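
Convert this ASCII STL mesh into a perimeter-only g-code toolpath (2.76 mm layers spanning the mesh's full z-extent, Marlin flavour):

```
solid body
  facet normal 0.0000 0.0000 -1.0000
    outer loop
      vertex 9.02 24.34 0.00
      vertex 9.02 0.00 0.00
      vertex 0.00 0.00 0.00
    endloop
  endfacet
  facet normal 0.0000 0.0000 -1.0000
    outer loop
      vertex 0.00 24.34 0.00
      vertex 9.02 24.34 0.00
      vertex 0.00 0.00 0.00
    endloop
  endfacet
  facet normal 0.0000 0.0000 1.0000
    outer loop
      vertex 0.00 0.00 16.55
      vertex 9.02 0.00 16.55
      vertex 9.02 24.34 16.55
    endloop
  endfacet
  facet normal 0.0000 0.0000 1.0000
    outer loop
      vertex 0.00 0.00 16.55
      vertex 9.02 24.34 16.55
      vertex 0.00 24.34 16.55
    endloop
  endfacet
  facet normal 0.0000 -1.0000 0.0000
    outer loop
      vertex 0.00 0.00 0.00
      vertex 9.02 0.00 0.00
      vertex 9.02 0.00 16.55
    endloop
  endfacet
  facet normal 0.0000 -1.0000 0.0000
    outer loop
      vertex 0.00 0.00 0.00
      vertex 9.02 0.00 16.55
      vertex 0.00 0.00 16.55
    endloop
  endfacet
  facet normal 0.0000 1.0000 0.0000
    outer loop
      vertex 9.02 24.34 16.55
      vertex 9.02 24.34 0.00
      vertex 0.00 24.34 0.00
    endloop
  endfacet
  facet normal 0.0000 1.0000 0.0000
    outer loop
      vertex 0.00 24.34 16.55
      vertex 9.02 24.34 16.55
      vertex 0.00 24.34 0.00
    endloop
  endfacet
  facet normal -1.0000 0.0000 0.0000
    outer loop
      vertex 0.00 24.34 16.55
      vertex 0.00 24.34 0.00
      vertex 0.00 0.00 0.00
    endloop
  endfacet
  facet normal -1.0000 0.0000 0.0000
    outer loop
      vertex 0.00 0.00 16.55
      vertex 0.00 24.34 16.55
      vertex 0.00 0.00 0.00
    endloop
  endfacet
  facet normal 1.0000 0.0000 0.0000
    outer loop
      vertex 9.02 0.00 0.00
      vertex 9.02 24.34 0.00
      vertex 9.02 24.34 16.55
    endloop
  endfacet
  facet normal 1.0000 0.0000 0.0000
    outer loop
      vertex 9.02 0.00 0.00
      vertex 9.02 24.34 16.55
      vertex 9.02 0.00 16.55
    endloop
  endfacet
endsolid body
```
; perimeter-only toolpath
G21 ; units = mm
G90 ; absolute positioning
G28 ; home
; layer 1
G0 Z2.76
G0 X0.00 Y0.00
G1 X9.02 Y0.00
G1 X9.02 Y24.34
G1 X0.00 Y24.34
G1 X0.00 Y0.00
; layer 2
G0 Z5.52
G0 X0.00 Y0.00
G1 X9.02 Y0.00
G1 X9.02 Y24.34
G1 X0.00 Y24.34
G1 X0.00 Y0.00
; layer 3
G0 Z8.28
G0 X0.00 Y0.00
G1 X9.02 Y0.00
G1 X9.02 Y24.34
G1 X0.00 Y24.34
G1 X0.00 Y0.00
; layer 4
G0 Z11.03
G0 X0.00 Y0.00
G1 X9.02 Y0.00
G1 X9.02 Y24.34
G1 X0.00 Y24.34
G1 X0.00 Y0.00
; layer 5
G0 Z13.79
G0 X0.00 Y0.00
G1 X9.02 Y0.00
G1 X9.02 Y24.34
G1 X0.00 Y24.34
G1 X0.00 Y0.00
; layer 6
G0 Z16.55
G0 X0.00 Y0.00
G1 X9.02 Y0.00
G1 X9.02 Y24.34
G1 X0.00 Y24.34
G1 X0.00 Y0.00
M2 ; end

The solid is a rectangular box, roughly 9.02 × 24.3 mm footprint and 16.6 mm tall. Slicing at Δz = 2.76 mm — 6 equal slices spanning the solid's height, so layer i sits at z = i·h/6 — gives 6 non-empty perimeters. Each is a 4-segment closed polygon; G0 lifts to the layer z and rapids to the start vertex, then G1 traces the edges.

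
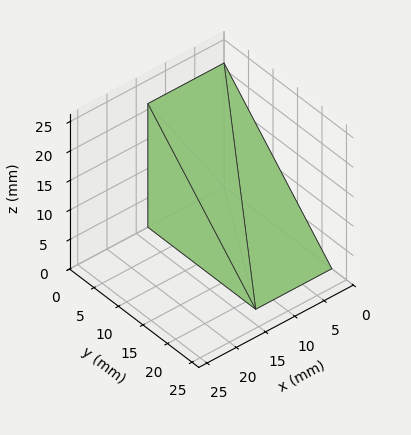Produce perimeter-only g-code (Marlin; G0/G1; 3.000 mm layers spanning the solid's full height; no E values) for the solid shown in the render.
Reading the render: the shape is a wedge (ramp): 13 × 22 mm base, rising to 21 mm along the y=0 edge and sloping linearly to z=0 at y=22 (dimensions read to the nearest mm from the axis ticks). For the g-code, the solid's height is divided into equal slices at the stated Δz and each level perimeter traced with G1 moves after a G0 lift.

; perimeter-only toolpath
G21 ; units = mm
G90 ; absolute positioning
G28 ; home
; layer 1
G0 Z3.000
G0 X0.000 Y0.000
G1 X13.000 Y0.000
G1 X13.000 Y18.857
G1 X0.000 Y18.857
G1 X0.000 Y0.000
; layer 2
G0 Z6.000
G0 X0.000 Y0.000
G1 X13.000 Y0.000
G1 X13.000 Y15.714
G1 X0.000 Y15.714
G1 X0.000 Y0.000
; layer 3
G0 Z9.000
G0 X0.000 Y0.000
G1 X13.000 Y0.000
G1 X13.000 Y12.571
G1 X0.000 Y12.571
G1 X0.000 Y0.000
; layer 4
G0 Z12.000
G0 X0.000 Y0.000
G1 X13.000 Y0.000
G1 X13.000 Y9.429
G1 X0.000 Y9.429
G1 X0.000 Y0.000
; layer 5
G0 Z15.000
G0 X0.000 Y0.000
G1 X13.000 Y0.000
G1 X13.000 Y6.286
G1 X0.000 Y6.286
G1 X0.000 Y0.000
; layer 6
G0 Z18.000
G0 X0.000 Y0.000
G1 X13.000 Y0.000
G1 X13.000 Y3.143
G1 X0.000 Y3.143
G1 X0.000 Y0.000
M2 ; end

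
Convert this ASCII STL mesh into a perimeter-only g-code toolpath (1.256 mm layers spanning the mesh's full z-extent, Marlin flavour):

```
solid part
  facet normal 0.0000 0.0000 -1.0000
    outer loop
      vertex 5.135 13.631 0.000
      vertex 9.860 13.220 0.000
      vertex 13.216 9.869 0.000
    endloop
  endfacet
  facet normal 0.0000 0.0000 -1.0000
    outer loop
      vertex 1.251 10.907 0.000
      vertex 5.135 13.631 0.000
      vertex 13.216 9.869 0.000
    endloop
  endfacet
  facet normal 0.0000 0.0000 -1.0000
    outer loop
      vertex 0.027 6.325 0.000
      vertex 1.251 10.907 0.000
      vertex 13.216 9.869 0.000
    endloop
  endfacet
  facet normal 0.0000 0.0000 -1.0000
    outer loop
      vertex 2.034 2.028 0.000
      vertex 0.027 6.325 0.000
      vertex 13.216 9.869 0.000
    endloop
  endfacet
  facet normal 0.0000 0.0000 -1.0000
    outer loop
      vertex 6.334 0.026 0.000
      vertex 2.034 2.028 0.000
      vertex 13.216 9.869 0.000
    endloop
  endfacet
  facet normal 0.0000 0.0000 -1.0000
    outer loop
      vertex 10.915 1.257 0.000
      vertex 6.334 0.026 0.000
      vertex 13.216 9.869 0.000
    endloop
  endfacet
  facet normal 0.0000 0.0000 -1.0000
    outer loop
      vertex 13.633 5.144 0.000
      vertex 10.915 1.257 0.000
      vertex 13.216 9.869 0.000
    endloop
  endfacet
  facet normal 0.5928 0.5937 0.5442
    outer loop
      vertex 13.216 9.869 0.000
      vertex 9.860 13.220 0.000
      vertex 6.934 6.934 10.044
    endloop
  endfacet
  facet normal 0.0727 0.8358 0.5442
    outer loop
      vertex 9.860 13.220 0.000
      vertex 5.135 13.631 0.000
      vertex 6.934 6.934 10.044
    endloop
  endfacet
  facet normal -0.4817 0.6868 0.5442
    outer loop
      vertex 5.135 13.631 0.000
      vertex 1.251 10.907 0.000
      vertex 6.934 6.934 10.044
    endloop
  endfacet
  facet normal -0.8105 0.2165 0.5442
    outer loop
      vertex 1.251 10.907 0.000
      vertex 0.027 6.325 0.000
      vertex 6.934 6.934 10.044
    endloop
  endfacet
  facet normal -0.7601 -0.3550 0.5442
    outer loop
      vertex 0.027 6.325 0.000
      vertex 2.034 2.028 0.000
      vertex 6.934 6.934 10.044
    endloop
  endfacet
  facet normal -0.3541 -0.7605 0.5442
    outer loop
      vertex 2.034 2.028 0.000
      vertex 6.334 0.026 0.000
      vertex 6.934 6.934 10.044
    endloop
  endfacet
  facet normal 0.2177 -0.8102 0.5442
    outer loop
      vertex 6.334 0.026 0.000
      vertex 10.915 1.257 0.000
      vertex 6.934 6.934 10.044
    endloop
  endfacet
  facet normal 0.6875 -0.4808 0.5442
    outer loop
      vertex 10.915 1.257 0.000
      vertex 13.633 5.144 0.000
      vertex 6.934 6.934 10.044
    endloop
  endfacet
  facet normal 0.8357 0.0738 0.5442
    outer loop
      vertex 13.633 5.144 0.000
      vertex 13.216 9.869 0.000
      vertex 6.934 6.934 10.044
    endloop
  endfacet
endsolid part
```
; perimeter-only toolpath
G21 ; units = mm
G90 ; absolute positioning
G28 ; home
; layer 1
G0 Z1.256
G0 X12.431 Y9.502
G1 X9.494 Y12.434
G1 X5.360 Y12.794
G1 X1.961 Y10.410
G1 X0.890 Y6.401
G1 X2.647 Y2.641
G1 X6.409 Y0.890
G1 X10.417 Y1.967
G1 X12.796 Y5.368
G1 X12.431 Y9.502
; layer 2
G0 Z2.511
G0 X11.645 Y9.135
G1 X9.128 Y11.649
G1 X5.585 Y11.957
G1 X2.672 Y9.914
G1 X1.754 Y6.477
G1 X3.259 Y3.255
G1 X6.484 Y1.753
G1 X9.920 Y2.676
G1 X11.958 Y5.591
G1 X11.645 Y9.135
; layer 3
G0 Z3.767
G0 X10.860 Y8.768
G1 X8.763 Y10.863
G1 X5.810 Y11.120
G1 X3.382 Y9.417
G1 X2.617 Y6.553
G1 X3.871 Y3.868
G1 X6.559 Y2.616
G1 X9.422 Y3.386
G1 X11.121 Y5.815
G1 X10.860 Y8.768
; layer 4
G0 Z5.022
G0 X10.075 Y8.402
G1 X8.397 Y10.077
G1 X6.034 Y10.283
G1 X4.093 Y8.921
G1 X3.481 Y6.630
G1 X4.484 Y4.481
G1 X6.634 Y3.480
G1 X8.925 Y4.096
G1 X10.284 Y6.039
G1 X10.075 Y8.402
; layer 5
G0 Z6.277
G0 X9.290 Y8.035
G1 X8.031 Y9.291
G1 X6.259 Y9.445
G1 X4.803 Y8.424
G1 X4.344 Y6.706
G1 X5.096 Y5.094
G1 X6.709 Y4.344
G1 X8.427 Y4.805
G1 X9.446 Y6.263
G1 X9.290 Y8.035
; layer 6
G0 Z7.533
G0 X8.505 Y7.668
G1 X7.665 Y8.505
G1 X6.484 Y8.608
G1 X5.513 Y7.927
G1 X5.207 Y6.782
G1 X5.709 Y5.707
G1 X6.784 Y5.207
G1 X7.929 Y5.515
G1 X8.609 Y6.486
G1 X8.505 Y7.668
; layer 7
G0 Z8.789
G0 X7.719 Y7.301
G1 X7.300 Y7.720
G1 X6.709 Y7.771
G1 X6.224 Y7.431
G1 X6.071 Y6.858
G1 X6.322 Y6.321
G1 X6.859 Y6.071
G1 X7.432 Y6.224
G1 X7.771 Y6.710
G1 X7.719 Y7.301
M2 ; end

The solid is a regular 9-sided pyramid, base circumscribed radius ≈ 6.93 mm, apex at z ≈ 10 mm. Slicing at Δz = 1.256 mm — 8 equal slices spanning the solid's height, so layer i sits at z = i·h/8 — gives 7 non-empty perimeters. Each is a 9-segment closed polygon; G0 lifts to the layer z and rapids to the start vertex, then G1 traces the edges. The cross-section shrinks linearly with z (the slice at the apex is degenerate and omitted).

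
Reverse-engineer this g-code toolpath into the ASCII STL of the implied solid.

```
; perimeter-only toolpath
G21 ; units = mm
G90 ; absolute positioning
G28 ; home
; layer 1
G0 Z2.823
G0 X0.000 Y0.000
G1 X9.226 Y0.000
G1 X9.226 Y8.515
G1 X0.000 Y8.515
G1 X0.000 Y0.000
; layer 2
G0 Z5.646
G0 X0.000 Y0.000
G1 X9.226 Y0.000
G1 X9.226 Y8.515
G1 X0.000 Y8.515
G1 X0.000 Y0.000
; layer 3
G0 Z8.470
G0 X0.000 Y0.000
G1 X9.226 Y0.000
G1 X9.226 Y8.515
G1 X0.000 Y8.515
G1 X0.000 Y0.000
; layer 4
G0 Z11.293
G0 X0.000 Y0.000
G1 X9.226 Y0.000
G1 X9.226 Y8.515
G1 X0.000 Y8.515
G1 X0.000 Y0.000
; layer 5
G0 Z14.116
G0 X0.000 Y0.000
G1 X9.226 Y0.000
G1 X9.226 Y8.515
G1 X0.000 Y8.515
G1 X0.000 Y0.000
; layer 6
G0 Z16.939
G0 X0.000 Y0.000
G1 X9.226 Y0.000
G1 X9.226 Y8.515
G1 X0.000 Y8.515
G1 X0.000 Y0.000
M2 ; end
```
solid part
  facet normal 0.0000 0.0000 -1.0000
    outer loop
      vertex 9.226 8.515 0.000
      vertex 9.226 0.000 0.000
      vertex 0.000 0.000 0.000
    endloop
  endfacet
  facet normal 0.0000 0.0000 -1.0000
    outer loop
      vertex 0.000 8.515 0.000
      vertex 9.226 8.515 0.000
      vertex 0.000 0.000 0.000
    endloop
  endfacet
  facet normal 0.0000 0.0000 1.0000
    outer loop
      vertex 0.000 0.000 16.939
      vertex 9.226 0.000 16.939
      vertex 9.226 8.515 16.939
    endloop
  endfacet
  facet normal 0.0000 0.0000 1.0000
    outer loop
      vertex 0.000 0.000 16.939
      vertex 9.226 8.515 16.939
      vertex 0.000 8.515 16.939
    endloop
  endfacet
  facet normal 0.0000 -1.0000 0.0000
    outer loop
      vertex 0.000 0.000 0.000
      vertex 9.226 0.000 0.000
      vertex 9.226 0.000 16.939
    endloop
  endfacet
  facet normal 0.0000 -1.0000 0.0000
    outer loop
      vertex 0.000 0.000 0.000
      vertex 9.226 0.000 16.939
      vertex 0.000 0.000 16.939
    endloop
  endfacet
  facet normal 0.0000 1.0000 0.0000
    outer loop
      vertex 9.226 8.515 16.939
      vertex 9.226 8.515 0.000
      vertex 0.000 8.515 0.000
    endloop
  endfacet
  facet normal 0.0000 1.0000 0.0000
    outer loop
      vertex 0.000 8.515 16.939
      vertex 9.226 8.515 16.939
      vertex 0.000 8.515 0.000
    endloop
  endfacet
  facet normal -1.0000 0.0000 0.0000
    outer loop
      vertex 0.000 8.515 16.939
      vertex 0.000 8.515 0.000
      vertex 0.000 0.000 0.000
    endloop
  endfacet
  facet normal -1.0000 0.0000 0.0000
    outer loop
      vertex 0.000 0.000 16.939
      vertex 0.000 8.515 16.939
      vertex 0.000 0.000 0.000
    endloop
  endfacet
  facet normal 1.0000 0.0000 0.0000
    outer loop
      vertex 9.226 0.000 0.000
      vertex 9.226 8.515 0.000
      vertex 9.226 8.515 16.939
    endloop
  endfacet
  facet normal 1.0000 0.0000 0.0000
    outer loop
      vertex 9.226 0.000 0.000
      vertex 9.226 8.515 16.939
      vertex 9.226 0.000 16.939
    endloop
  endfacet
endsolid part

The G0 Z moves step by Δz≈2.823 mm. Every layer's G1 loop is the same polygon, so the solid is a straight extrusion of it from z=0 to z≈16.9. Closing with flat bottom and top caps and triangulating gives 12 facets — a rectangular box, roughly 9.23 × 8.52 mm footprint and 16.9 mm tall.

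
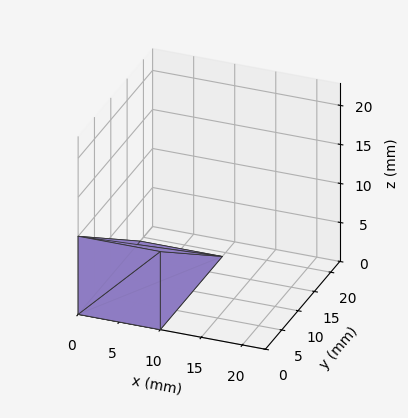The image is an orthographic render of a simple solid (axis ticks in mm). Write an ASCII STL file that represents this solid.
Reading the render: the shape is a wedge (ramp): 10 × 19 mm base, rising to 10 mm along the y=0 edge and sloping linearly to z=0 at y=19 (dimensions read to the nearest mm from the axis ticks). For the STL, each face is triangulated and given an outward normal.

solid part
  facet normal 0.0000 0.0000 -1.0000
    outer loop
      vertex 10.000 19.000 0.000
      vertex 10.000 0.000 0.000
      vertex 0.000 0.000 0.000
    endloop
  endfacet
  facet normal 0.0000 0.0000 -1.0000
    outer loop
      vertex 0.000 19.000 0.000
      vertex 10.000 19.000 0.000
      vertex 0.000 0.000 0.000
    endloop
  endfacet
  facet normal 0.0000 -1.0000 0.0000
    outer loop
      vertex 0.000 0.000 0.000
      vertex 10.000 0.000 0.000
      vertex 10.000 0.000 10.000
    endloop
  endfacet
  facet normal 0.0000 -1.0000 0.0000
    outer loop
      vertex 0.000 0.000 0.000
      vertex 10.000 0.000 10.000
      vertex 0.000 0.000 10.000
    endloop
  endfacet
  facet normal 0.0000 0.4657 0.8849
    outer loop
      vertex 0.000 0.000 10.000
      vertex 10.000 0.000 10.000
      vertex 10.000 19.000 0.000
    endloop
  endfacet
  facet normal 0.0000 0.4657 0.8849
    outer loop
      vertex 0.000 0.000 10.000
      vertex 10.000 19.000 0.000
      vertex 0.000 19.000 0.000
    endloop
  endfacet
  facet normal -1.0000 0.0000 0.0000
    outer loop
      vertex 0.000 0.000 10.000
      vertex 0.000 19.000 0.000
      vertex 0.000 0.000 0.000
    endloop
  endfacet
  facet normal 1.0000 0.0000 0.0000
    outer loop
      vertex 10.000 0.000 0.000
      vertex 10.000 19.000 0.000
      vertex 10.000 0.000 10.000
    endloop
  endfacet
endsolid part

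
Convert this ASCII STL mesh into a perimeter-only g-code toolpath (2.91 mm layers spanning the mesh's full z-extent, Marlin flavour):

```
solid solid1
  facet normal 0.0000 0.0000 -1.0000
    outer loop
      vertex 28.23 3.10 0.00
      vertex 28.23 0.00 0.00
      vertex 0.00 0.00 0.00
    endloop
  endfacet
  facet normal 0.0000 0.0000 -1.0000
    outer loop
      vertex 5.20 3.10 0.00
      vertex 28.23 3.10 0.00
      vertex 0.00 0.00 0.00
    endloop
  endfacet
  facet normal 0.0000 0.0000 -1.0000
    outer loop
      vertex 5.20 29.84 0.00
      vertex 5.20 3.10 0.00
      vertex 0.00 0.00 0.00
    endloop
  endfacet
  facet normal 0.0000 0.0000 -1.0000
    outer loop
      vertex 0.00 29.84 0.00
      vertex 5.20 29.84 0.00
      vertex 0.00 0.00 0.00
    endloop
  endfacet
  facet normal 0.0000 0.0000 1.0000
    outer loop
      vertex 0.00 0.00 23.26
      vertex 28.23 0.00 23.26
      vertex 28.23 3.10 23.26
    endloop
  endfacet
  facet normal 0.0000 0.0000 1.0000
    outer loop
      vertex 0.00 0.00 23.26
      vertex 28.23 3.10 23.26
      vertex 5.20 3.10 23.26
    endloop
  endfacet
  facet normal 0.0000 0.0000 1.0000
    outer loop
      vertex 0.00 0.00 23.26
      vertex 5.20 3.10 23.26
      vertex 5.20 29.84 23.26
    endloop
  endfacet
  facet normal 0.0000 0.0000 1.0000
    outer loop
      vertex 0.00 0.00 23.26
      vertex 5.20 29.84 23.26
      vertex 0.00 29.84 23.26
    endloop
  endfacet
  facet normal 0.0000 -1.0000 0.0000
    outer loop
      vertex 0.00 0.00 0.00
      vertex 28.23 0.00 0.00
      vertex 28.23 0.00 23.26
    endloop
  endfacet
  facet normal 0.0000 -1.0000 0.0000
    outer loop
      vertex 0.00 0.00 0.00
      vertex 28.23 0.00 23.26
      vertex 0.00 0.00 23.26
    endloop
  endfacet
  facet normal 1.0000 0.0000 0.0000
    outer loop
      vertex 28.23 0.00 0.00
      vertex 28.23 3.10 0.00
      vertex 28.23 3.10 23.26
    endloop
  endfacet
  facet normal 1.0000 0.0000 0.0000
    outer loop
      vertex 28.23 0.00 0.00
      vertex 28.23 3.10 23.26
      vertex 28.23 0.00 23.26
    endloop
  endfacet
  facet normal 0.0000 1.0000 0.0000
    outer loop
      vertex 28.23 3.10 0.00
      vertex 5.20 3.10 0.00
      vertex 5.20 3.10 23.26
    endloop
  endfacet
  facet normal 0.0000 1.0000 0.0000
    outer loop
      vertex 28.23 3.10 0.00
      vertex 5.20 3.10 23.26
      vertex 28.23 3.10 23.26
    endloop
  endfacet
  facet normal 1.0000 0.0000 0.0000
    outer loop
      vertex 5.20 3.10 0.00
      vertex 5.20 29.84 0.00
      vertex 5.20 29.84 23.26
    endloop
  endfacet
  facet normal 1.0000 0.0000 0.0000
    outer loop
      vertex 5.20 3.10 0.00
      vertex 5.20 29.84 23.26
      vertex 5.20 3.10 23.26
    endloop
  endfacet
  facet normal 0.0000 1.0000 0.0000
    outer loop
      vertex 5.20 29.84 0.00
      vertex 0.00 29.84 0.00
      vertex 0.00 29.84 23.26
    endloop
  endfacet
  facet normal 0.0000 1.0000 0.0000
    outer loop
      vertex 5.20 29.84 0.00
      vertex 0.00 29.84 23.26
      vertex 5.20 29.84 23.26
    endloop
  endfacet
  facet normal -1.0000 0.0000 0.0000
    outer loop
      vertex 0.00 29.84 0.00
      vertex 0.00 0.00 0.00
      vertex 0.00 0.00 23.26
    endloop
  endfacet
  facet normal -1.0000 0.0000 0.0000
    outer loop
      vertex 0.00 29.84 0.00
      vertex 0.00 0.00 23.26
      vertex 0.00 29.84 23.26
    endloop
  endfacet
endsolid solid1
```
; perimeter-only toolpath
G21 ; units = mm
G90 ; absolute positioning
G28 ; home
; layer 1
G0 Z2.91
G0 X0.00 Y0.00
G1 X28.23 Y0.00
G1 X28.23 Y3.10
G1 X5.20 Y3.10
G1 X5.20 Y29.84
G1 X0.00 Y29.84
G1 X0.00 Y0.00
; layer 2
G0 Z5.82
G0 X0.00 Y0.00
G1 X28.23 Y0.00
G1 X28.23 Y3.10
G1 X5.20 Y3.10
G1 X5.20 Y29.84
G1 X0.00 Y29.84
G1 X0.00 Y0.00
; layer 3
G0 Z8.72
G0 X0.00 Y0.00
G1 X28.23 Y0.00
G1 X28.23 Y3.10
G1 X5.20 Y3.10
G1 X5.20 Y29.84
G1 X0.00 Y29.84
G1 X0.00 Y0.00
; layer 4
G0 Z11.63
G0 X0.00 Y0.00
G1 X28.23 Y0.00
G1 X28.23 Y3.10
G1 X5.20 Y3.10
G1 X5.20 Y29.84
G1 X0.00 Y29.84
G1 X0.00 Y0.00
; layer 5
G0 Z14.54
G0 X0.00 Y0.00
G1 X28.23 Y0.00
G1 X28.23 Y3.10
G1 X5.20 Y3.10
G1 X5.20 Y29.84
G1 X0.00 Y29.84
G1 X0.00 Y0.00
; layer 6
G0 Z17.45
G0 X0.00 Y0.00
G1 X28.23 Y0.00
G1 X28.23 Y3.10
G1 X5.20 Y3.10
G1 X5.20 Y29.84
G1 X0.00 Y29.84
G1 X0.00 Y0.00
; layer 7
G0 Z20.35
G0 X0.00 Y0.00
G1 X28.23 Y0.00
G1 X28.23 Y3.10
G1 X5.20 Y3.10
G1 X5.20 Y29.84
G1 X0.00 Y29.84
G1 X0.00 Y0.00
; layer 8
G0 Z23.26
G0 X0.00 Y0.00
G1 X28.23 Y0.00
G1 X28.23 Y3.10
G1 X5.20 Y3.10
G1 X5.20 Y29.84
G1 X0.00 Y29.84
G1 X0.00 Y0.00
M2 ; end

The solid is an L-shaped prism: outer 28.2 × 29.8 mm, arm thicknesses ≈ 3.1 mm (horizontal) and 5.2 mm (vertical), extruded 23.3 mm in z. Slicing at Δz = 2.91 mm — 8 equal slices spanning the solid's height, so layer i sits at z = i·h/8 — gives 8 non-empty perimeters. Each is a 6-segment closed polygon; G0 lifts to the layer z and rapids to the start vertex, then G1 traces the edges.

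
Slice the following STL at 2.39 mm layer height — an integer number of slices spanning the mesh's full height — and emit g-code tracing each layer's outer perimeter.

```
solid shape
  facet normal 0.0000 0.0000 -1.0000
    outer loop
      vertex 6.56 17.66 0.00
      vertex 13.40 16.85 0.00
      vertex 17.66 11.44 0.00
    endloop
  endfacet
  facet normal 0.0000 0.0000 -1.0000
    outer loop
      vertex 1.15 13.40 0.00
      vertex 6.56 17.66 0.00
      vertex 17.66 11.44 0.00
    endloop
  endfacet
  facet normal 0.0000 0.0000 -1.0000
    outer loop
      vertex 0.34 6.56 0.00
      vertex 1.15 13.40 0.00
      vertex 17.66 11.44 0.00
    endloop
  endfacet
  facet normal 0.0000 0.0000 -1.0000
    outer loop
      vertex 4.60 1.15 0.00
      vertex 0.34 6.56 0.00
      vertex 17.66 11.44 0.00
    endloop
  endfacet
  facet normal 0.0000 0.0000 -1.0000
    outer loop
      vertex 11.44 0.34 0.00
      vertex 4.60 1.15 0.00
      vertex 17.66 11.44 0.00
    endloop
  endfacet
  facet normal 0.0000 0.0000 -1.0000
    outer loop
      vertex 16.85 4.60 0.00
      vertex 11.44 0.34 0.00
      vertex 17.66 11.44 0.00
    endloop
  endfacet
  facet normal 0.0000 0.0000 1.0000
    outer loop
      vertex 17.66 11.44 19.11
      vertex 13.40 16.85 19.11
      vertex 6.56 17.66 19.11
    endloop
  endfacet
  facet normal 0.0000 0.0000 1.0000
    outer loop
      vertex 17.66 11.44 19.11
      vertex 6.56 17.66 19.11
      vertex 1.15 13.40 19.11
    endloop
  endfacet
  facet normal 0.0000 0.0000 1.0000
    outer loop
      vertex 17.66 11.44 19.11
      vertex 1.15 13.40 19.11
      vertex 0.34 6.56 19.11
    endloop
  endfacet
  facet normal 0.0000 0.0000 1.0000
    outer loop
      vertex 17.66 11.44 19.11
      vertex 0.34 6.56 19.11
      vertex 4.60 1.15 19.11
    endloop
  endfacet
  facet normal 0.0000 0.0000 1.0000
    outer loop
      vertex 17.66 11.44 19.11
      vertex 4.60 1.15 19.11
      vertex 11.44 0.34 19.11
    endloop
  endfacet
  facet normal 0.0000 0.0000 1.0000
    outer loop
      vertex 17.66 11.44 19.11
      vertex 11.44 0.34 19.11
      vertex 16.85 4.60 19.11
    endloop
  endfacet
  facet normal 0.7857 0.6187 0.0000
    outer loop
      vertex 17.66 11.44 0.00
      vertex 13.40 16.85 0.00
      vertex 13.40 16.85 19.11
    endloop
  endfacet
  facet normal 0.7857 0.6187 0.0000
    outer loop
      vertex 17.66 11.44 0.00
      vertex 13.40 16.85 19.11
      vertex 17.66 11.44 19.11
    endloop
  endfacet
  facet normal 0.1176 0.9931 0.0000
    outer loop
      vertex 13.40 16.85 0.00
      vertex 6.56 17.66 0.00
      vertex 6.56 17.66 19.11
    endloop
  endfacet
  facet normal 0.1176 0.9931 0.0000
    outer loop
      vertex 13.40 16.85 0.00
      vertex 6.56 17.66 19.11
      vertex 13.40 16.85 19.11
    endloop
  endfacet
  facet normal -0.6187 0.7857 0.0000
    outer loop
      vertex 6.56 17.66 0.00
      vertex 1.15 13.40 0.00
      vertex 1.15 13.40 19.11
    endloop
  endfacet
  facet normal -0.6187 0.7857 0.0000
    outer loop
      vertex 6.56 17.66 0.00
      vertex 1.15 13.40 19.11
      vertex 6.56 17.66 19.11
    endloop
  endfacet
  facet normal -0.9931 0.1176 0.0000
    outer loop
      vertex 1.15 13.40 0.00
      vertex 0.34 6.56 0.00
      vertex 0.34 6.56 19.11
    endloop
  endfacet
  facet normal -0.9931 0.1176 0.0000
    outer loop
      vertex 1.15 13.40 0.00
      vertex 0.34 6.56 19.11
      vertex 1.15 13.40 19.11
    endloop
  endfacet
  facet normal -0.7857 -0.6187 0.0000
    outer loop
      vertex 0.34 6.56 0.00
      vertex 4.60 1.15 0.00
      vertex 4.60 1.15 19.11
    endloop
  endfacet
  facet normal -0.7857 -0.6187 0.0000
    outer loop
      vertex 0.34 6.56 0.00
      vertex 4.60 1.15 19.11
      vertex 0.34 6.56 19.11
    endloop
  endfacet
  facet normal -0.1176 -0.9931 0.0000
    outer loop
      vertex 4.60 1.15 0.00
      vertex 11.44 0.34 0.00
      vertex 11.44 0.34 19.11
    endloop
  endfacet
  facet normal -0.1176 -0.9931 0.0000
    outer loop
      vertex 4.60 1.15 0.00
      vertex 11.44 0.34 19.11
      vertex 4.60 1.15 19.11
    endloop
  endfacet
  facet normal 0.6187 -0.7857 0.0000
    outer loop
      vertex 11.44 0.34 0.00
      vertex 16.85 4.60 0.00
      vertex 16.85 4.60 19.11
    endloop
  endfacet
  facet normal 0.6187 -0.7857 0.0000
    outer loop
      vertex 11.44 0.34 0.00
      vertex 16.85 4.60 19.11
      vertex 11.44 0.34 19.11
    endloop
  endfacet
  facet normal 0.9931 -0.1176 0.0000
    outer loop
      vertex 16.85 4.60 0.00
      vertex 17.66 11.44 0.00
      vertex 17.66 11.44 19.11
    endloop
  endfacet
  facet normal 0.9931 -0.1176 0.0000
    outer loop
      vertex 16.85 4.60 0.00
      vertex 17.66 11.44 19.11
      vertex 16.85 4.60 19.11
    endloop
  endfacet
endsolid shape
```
; perimeter-only toolpath
G21 ; units = mm
G90 ; absolute positioning
G28 ; home
; layer 1
G0 Z2.39
G0 X17.66 Y11.44
G1 X13.40 Y16.85
G1 X6.56 Y17.66
G1 X1.15 Y13.40
G1 X0.34 Y6.56
G1 X4.60 Y1.15
G1 X11.44 Y0.34
G1 X16.85 Y4.60
G1 X17.66 Y11.44
; layer 2
G0 Z4.78
G0 X17.66 Y11.44
G1 X13.40 Y16.85
G1 X6.56 Y17.66
G1 X1.15 Y13.40
G1 X0.34 Y6.56
G1 X4.60 Y1.15
G1 X11.44 Y0.34
G1 X16.85 Y4.60
G1 X17.66 Y11.44
; layer 3
G0 Z7.17
G0 X17.66 Y11.44
G1 X13.40 Y16.85
G1 X6.56 Y17.66
G1 X1.15 Y13.40
G1 X0.34 Y6.56
G1 X4.60 Y1.15
G1 X11.44 Y0.34
G1 X16.85 Y4.60
G1 X17.66 Y11.44
; layer 4
G0 Z9.55
G0 X17.66 Y11.44
G1 X13.40 Y16.85
G1 X6.56 Y17.66
G1 X1.15 Y13.40
G1 X0.34 Y6.56
G1 X4.60 Y1.15
G1 X11.44 Y0.34
G1 X16.85 Y4.60
G1 X17.66 Y11.44
; layer 5
G0 Z11.94
G0 X17.66 Y11.44
G1 X13.40 Y16.85
G1 X6.56 Y17.66
G1 X1.15 Y13.40
G1 X0.34 Y6.56
G1 X4.60 Y1.15
G1 X11.44 Y0.34
G1 X16.85 Y4.60
G1 X17.66 Y11.44
; layer 6
G0 Z14.33
G0 X17.66 Y11.44
G1 X13.40 Y16.85
G1 X6.56 Y17.66
G1 X1.15 Y13.40
G1 X0.34 Y6.56
G1 X4.60 Y1.15
G1 X11.44 Y0.34
G1 X16.85 Y4.60
G1 X17.66 Y11.44
; layer 7
G0 Z16.72
G0 X17.66 Y11.44
G1 X13.40 Y16.85
G1 X6.56 Y17.66
G1 X1.15 Y13.40
G1 X0.34 Y6.56
G1 X4.60 Y1.15
G1 X11.44 Y0.34
G1 X16.85 Y4.60
G1 X17.66 Y11.44
; layer 8
G0 Z19.11
G0 X17.66 Y11.44
G1 X13.40 Y16.85
G1 X6.56 Y17.66
G1 X1.15 Y13.40
G1 X0.34 Y6.56
G1 X4.60 Y1.15
G1 X11.44 Y0.34
G1 X16.85 Y4.60
G1 X17.66 Y11.44
M2 ; end

The solid is a regular 8-sided prism (a cylinder approximated with 8 flat sides), circumscribed radius ≈ 9 mm, height ≈ 19.1 mm. Slicing at Δz = 2.39 mm — 8 equal slices spanning the solid's height, so layer i sits at z = i·h/8 — gives 8 non-empty perimeters. Each is a 8-segment closed polygon; G0 lifts to the layer z and rapids to the start vertex, then G1 traces the edges.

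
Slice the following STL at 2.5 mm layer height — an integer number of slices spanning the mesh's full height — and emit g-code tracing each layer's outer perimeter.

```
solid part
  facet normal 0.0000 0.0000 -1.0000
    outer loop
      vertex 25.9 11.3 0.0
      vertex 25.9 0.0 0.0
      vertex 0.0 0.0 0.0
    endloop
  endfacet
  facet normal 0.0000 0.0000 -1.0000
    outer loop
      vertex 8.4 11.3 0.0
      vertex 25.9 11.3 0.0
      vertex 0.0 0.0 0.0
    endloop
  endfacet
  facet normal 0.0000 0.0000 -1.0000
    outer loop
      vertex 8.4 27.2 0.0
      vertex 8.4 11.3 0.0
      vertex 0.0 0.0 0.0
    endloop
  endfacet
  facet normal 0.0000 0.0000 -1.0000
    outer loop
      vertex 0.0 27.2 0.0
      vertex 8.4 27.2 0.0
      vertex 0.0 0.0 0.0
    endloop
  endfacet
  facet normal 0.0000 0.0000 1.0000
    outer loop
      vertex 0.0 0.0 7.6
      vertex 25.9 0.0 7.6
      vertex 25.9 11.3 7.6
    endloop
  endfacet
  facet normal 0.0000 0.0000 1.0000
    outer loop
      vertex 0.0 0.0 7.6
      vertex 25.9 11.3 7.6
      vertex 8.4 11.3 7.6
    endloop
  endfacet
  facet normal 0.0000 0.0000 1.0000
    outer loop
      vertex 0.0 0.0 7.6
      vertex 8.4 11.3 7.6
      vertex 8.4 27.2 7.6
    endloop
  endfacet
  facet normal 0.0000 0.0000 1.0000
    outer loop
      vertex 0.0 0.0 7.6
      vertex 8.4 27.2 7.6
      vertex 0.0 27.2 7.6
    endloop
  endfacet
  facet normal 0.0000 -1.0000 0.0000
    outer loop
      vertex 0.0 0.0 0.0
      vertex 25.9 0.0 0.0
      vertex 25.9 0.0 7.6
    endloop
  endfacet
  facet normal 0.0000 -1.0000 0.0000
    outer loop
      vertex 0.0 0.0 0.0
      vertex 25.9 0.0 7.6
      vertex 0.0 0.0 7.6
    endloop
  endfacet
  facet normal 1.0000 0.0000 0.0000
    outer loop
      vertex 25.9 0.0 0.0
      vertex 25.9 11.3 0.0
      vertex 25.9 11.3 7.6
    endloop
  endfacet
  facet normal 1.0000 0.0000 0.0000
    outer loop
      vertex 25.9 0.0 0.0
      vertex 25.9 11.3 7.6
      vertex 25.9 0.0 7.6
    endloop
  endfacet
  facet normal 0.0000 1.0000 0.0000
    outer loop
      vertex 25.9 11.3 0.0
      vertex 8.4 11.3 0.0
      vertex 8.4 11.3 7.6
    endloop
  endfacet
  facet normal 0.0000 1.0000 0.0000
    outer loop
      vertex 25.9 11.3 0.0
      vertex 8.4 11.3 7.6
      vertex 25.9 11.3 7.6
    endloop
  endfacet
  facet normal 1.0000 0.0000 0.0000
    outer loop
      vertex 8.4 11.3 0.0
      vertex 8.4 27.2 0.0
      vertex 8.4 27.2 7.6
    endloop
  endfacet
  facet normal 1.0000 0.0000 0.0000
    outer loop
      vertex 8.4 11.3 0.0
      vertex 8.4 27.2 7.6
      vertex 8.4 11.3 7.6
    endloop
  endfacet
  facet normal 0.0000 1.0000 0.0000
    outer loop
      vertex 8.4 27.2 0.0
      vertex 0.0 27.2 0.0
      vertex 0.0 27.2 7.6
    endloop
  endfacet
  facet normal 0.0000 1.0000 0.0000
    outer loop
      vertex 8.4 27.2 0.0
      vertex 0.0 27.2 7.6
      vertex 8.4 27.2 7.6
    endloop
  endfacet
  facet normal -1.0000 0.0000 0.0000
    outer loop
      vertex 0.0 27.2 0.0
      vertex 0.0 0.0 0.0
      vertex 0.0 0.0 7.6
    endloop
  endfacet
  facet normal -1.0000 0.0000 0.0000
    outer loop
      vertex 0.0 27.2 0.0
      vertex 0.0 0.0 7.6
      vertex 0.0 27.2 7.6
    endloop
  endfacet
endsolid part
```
; perimeter-only toolpath
G21 ; units = mm
G90 ; absolute positioning
G28 ; home
; layer 1
G0 Z2.5
G0 X0.0 Y0.0
G1 X25.9 Y0.0
G1 X25.9 Y11.3
G1 X8.4 Y11.3
G1 X8.4 Y27.2
G1 X0.0 Y27.2
G1 X0.0 Y0.0
; layer 2
G0 Z5.1
G0 X0.0 Y0.0
G1 X25.9 Y0.0
G1 X25.9 Y11.3
G1 X8.4 Y11.3
G1 X8.4 Y27.2
G1 X0.0 Y27.2
G1 X0.0 Y0.0
; layer 3
G0 Z7.6
G0 X0.0 Y0.0
G1 X25.9 Y0.0
G1 X25.9 Y11.3
G1 X8.4 Y11.3
G1 X8.4 Y27.2
G1 X0.0 Y27.2
G1 X0.0 Y0.0
M2 ; end

The solid is an L-shaped prism: outer 25.9 × 27.2 mm, arm thicknesses ≈ 11.3 mm (horizontal) and 8.4 mm (vertical), extruded 7.6 mm in z. Slicing at Δz = 2.5 mm — 3 equal slices spanning the solid's height, so layer i sits at z = i·h/3 — gives 3 non-empty perimeters. Each is a 6-segment closed polygon; G0 lifts to the layer z and rapids to the start vertex, then G1 traces the edges.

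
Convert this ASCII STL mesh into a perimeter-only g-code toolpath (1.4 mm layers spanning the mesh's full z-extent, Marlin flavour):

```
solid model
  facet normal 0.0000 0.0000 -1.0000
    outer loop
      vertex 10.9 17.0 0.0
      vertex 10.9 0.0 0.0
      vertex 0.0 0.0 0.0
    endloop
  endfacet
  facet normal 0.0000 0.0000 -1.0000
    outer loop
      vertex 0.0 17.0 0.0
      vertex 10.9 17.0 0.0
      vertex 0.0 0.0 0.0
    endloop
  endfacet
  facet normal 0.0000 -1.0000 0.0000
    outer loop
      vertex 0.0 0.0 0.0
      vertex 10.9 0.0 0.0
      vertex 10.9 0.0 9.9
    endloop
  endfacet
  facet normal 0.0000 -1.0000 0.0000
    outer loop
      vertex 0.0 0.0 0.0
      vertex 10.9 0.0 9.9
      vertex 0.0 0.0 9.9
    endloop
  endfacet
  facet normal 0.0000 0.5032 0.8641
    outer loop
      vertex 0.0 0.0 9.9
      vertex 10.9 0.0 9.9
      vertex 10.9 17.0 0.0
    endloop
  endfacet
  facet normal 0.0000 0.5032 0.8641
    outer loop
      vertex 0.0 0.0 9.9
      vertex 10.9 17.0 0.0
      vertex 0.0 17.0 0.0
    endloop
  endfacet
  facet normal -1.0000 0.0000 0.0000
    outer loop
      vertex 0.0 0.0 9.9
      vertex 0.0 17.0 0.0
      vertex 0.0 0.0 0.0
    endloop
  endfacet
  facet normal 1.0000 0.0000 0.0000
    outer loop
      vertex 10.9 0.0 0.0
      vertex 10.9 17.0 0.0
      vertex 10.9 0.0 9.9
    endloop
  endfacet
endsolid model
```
; perimeter-only toolpath
G21 ; units = mm
G90 ; absolute positioning
G28 ; home
; layer 1
G0 Z1.4
G0 X0.0 Y0.0
G1 X10.9 Y0.0
G1 X10.9 Y14.6
G1 X0.0 Y14.6
G1 X0.0 Y0.0
; layer 2
G0 Z2.8
G0 X0.0 Y0.0
G1 X10.9 Y0.0
G1 X10.9 Y12.1
G1 X0.0 Y12.1
G1 X0.0 Y0.0
; layer 3
G0 Z4.2
G0 X0.0 Y0.0
G1 X10.9 Y0.0
G1 X10.9 Y9.7
G1 X0.0 Y9.7
G1 X0.0 Y0.0
; layer 4
G0 Z5.7
G0 X0.0 Y0.0
G1 X10.9 Y0.0
G1 X10.9 Y7.3
G1 X0.0 Y7.3
G1 X0.0 Y0.0
; layer 5
G0 Z7.1
G0 X0.0 Y0.0
G1 X10.9 Y0.0
G1 X10.9 Y4.9
G1 X0.0 Y4.9
G1 X0.0 Y0.0
; layer 6
G0 Z8.5
G0 X0.0 Y0.0
G1 X10.9 Y0.0
G1 X10.9 Y2.4
G1 X0.0 Y2.4
G1 X0.0 Y0.0
M2 ; end

The solid is a wedge (ramp): 10.9 × 17 mm base, rising to 9.9 mm along the y=0 edge and sloping linearly to z=0 at y=17. Slicing at Δz = 1.4 mm — 7 equal slices spanning the solid's height, so layer i sits at z = i·h/7 — gives 6 non-empty perimeters. Each is a 4-segment closed polygon; G0 lifts to the layer z and rapids to the start vertex, then G1 traces the edges. The cross-section shrinks linearly with z (the slice at the apex is degenerate and omitted).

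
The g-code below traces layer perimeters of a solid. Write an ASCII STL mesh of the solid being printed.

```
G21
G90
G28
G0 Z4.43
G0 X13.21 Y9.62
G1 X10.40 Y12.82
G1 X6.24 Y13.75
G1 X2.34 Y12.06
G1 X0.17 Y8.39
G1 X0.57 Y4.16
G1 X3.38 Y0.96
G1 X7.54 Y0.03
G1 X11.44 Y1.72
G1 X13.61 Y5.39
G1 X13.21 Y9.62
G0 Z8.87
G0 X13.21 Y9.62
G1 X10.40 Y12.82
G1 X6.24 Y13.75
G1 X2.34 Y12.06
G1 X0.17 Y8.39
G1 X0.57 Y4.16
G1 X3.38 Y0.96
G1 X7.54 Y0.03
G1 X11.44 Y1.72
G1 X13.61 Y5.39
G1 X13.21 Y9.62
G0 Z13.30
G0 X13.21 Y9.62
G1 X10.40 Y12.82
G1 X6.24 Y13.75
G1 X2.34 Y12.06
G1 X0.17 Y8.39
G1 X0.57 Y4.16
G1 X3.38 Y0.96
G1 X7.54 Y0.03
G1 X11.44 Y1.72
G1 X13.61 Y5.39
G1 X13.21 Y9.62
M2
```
solid part
  facet normal 0.0000 0.0000 -1.0000
    outer loop
      vertex 6.24 13.75 0.00
      vertex 10.40 12.82 0.00
      vertex 13.21 9.62 0.00
    endloop
  endfacet
  facet normal 0.0000 0.0000 -1.0000
    outer loop
      vertex 2.34 12.06 0.00
      vertex 6.24 13.75 0.00
      vertex 13.21 9.62 0.00
    endloop
  endfacet
  facet normal 0.0000 0.0000 -1.0000
    outer loop
      vertex 0.17 8.39 0.00
      vertex 2.34 12.06 0.00
      vertex 13.21 9.62 0.00
    endloop
  endfacet
  facet normal 0.0000 0.0000 -1.0000
    outer loop
      vertex 0.57 4.16 0.00
      vertex 0.17 8.39 0.00
      vertex 13.21 9.62 0.00
    endloop
  endfacet
  facet normal 0.0000 0.0000 -1.0000
    outer loop
      vertex 3.38 0.96 0.00
      vertex 0.57 4.16 0.00
      vertex 13.21 9.62 0.00
    endloop
  endfacet
  facet normal 0.0000 0.0000 -1.0000
    outer loop
      vertex 7.54 0.03 0.00
      vertex 3.38 0.96 0.00
      vertex 13.21 9.62 0.00
    endloop
  endfacet
  facet normal 0.0000 0.0000 -1.0000
    outer loop
      vertex 11.44 1.72 0.00
      vertex 7.54 0.03 0.00
      vertex 13.21 9.62 0.00
    endloop
  endfacet
  facet normal 0.0000 0.0000 -1.0000
    outer loop
      vertex 13.61 5.39 0.00
      vertex 11.44 1.72 0.00
      vertex 13.21 9.62 0.00
    endloop
  endfacet
  facet normal 0.0000 0.0000 1.0000
    outer loop
      vertex 13.21 9.62 13.30
      vertex 10.40 12.82 13.30
      vertex 6.24 13.75 13.30
    endloop
  endfacet
  facet normal 0.0000 0.0000 1.0000
    outer loop
      vertex 13.21 9.62 13.30
      vertex 6.24 13.75 13.30
      vertex 2.34 12.06 13.30
    endloop
  endfacet
  facet normal 0.0000 0.0000 1.0000
    outer loop
      vertex 13.21 9.62 13.30
      vertex 2.34 12.06 13.30
      vertex 0.17 8.39 13.30
    endloop
  endfacet
  facet normal 0.0000 0.0000 1.0000
    outer loop
      vertex 13.21 9.62 13.30
      vertex 0.17 8.39 13.30
      vertex 0.57 4.16 13.30
    endloop
  endfacet
  facet normal 0.0000 0.0000 1.0000
    outer loop
      vertex 13.21 9.62 13.30
      vertex 0.57 4.16 13.30
      vertex 3.38 0.96 13.30
    endloop
  endfacet
  facet normal 0.0000 0.0000 1.0000
    outer loop
      vertex 13.21 9.62 13.30
      vertex 3.38 0.96 13.30
      vertex 7.54 0.03 13.30
    endloop
  endfacet
  facet normal 0.0000 0.0000 1.0000
    outer loop
      vertex 13.21 9.62 13.30
      vertex 7.54 0.03 13.30
      vertex 11.44 1.72 13.30
    endloop
  endfacet
  facet normal 0.0000 0.0000 1.0000
    outer loop
      vertex 13.21 9.62 13.30
      vertex 11.44 1.72 13.30
      vertex 13.61 5.39 13.30
    endloop
  endfacet
  facet normal 0.7514 0.6598 0.0000
    outer loop
      vertex 13.21 9.62 0.00
      vertex 10.40 12.82 0.00
      vertex 10.40 12.82 13.30
    endloop
  endfacet
  facet normal 0.7514 0.6598 0.0000
    outer loop
      vertex 13.21 9.62 0.00
      vertex 10.40 12.82 13.30
      vertex 13.21 9.62 13.30
    endloop
  endfacet
  facet normal 0.2182 0.9759 0.0000
    outer loop
      vertex 10.40 12.82 0.00
      vertex 6.24 13.75 0.00
      vertex 6.24 13.75 13.30
    endloop
  endfacet
  facet normal 0.2182 0.9759 0.0000
    outer loop
      vertex 10.40 12.82 0.00
      vertex 6.24 13.75 13.30
      vertex 10.40 12.82 13.30
    endloop
  endfacet
  facet normal -0.3976 0.9176 0.0000
    outer loop
      vertex 6.24 13.75 0.00
      vertex 2.34 12.06 0.00
      vertex 2.34 12.06 13.30
    endloop
  endfacet
  facet normal -0.3976 0.9176 0.0000
    outer loop
      vertex 6.24 13.75 0.00
      vertex 2.34 12.06 13.30
      vertex 6.24 13.75 13.30
    endloop
  endfacet
  facet normal -0.8608 0.5090 0.0000
    outer loop
      vertex 2.34 12.06 0.00
      vertex 0.17 8.39 0.00
      vertex 0.17 8.39 13.30
    endloop
  endfacet
  facet normal -0.8608 0.5090 0.0000
    outer loop
      vertex 2.34 12.06 0.00
      vertex 0.17 8.39 13.30
      vertex 2.34 12.06 13.30
    endloop
  endfacet
  facet normal -0.9956 -0.0941 0.0000
    outer loop
      vertex 0.17 8.39 0.00
      vertex 0.57 4.16 0.00
      vertex 0.57 4.16 13.30
    endloop
  endfacet
  facet normal -0.9956 -0.0941 0.0000
    outer loop
      vertex 0.17 8.39 0.00
      vertex 0.57 4.16 13.30
      vertex 0.17 8.39 13.30
    endloop
  endfacet
  facet normal -0.7514 -0.6598 0.0000
    outer loop
      vertex 0.57 4.16 0.00
      vertex 3.38 0.96 0.00
      vertex 3.38 0.96 13.30
    endloop
  endfacet
  facet normal -0.7514 -0.6598 0.0000
    outer loop
      vertex 0.57 4.16 0.00
      vertex 3.38 0.96 13.30
      vertex 0.57 4.16 13.30
    endloop
  endfacet
  facet normal -0.2182 -0.9759 0.0000
    outer loop
      vertex 3.38 0.96 0.00
      vertex 7.54 0.03 0.00
      vertex 7.54 0.03 13.30
    endloop
  endfacet
  facet normal -0.2182 -0.9759 0.0000
    outer loop
      vertex 3.38 0.96 0.00
      vertex 7.54 0.03 13.30
      vertex 3.38 0.96 13.30
    endloop
  endfacet
  facet normal 0.3976 -0.9176 0.0000
    outer loop
      vertex 7.54 0.03 0.00
      vertex 11.44 1.72 0.00
      vertex 11.44 1.72 13.30
    endloop
  endfacet
  facet normal 0.3976 -0.9176 0.0000
    outer loop
      vertex 7.54 0.03 0.00
      vertex 11.44 1.72 13.30
      vertex 7.54 0.03 13.30
    endloop
  endfacet
  facet normal 0.8608 -0.5090 0.0000
    outer loop
      vertex 11.44 1.72 0.00
      vertex 13.61 5.39 0.00
      vertex 13.61 5.39 13.30
    endloop
  endfacet
  facet normal 0.8608 -0.5090 0.0000
    outer loop
      vertex 11.44 1.72 0.00
      vertex 13.61 5.39 13.30
      vertex 11.44 1.72 13.30
    endloop
  endfacet
  facet normal 0.9956 0.0941 0.0000
    outer loop
      vertex 13.61 5.39 0.00
      vertex 13.21 9.62 0.00
      vertex 13.21 9.62 13.30
    endloop
  endfacet
  facet normal 0.9956 0.0941 0.0000
    outer loop
      vertex 13.61 5.39 0.00
      vertex 13.21 9.62 13.30
      vertex 13.61 5.39 13.30
    endloop
  endfacet
endsolid part

The G0 Z moves step by Δz≈4.43 mm. Every layer's G1 loop is the same polygon, so the solid is a straight extrusion of it from z=0 to z≈13.3. Closing with flat bottom and top caps and triangulating gives 36 facets — a regular 10-sided prism (a cylinder approximated with 10 flat sides), circumscribed radius ≈ 6.89 mm, height ≈ 13.3 mm.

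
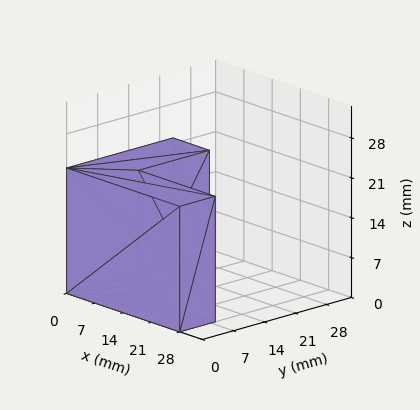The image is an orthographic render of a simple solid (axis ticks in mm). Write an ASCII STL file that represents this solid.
Reading the render: the shape is an L-shaped prism: outer 28 × 24 mm, arm thicknesses ≈ 8 mm (horizontal) and 9 mm (vertical), extruded 22 mm in z (dimensions read to the nearest mm from the axis ticks). For the STL, each face is triangulated and given an outward normal.

solid part
  facet normal 0.0000 0.0000 -1.0000
    outer loop
      vertex 28.00 8.00 0.00
      vertex 28.00 0.00 0.00
      vertex 0.00 0.00 0.00
    endloop
  endfacet
  facet normal 0.0000 0.0000 -1.0000
    outer loop
      vertex 9.00 8.00 0.00
      vertex 28.00 8.00 0.00
      vertex 0.00 0.00 0.00
    endloop
  endfacet
  facet normal 0.0000 0.0000 -1.0000
    outer loop
      vertex 9.00 24.00 0.00
      vertex 9.00 8.00 0.00
      vertex 0.00 0.00 0.00
    endloop
  endfacet
  facet normal 0.0000 0.0000 -1.0000
    outer loop
      vertex 0.00 24.00 0.00
      vertex 9.00 24.00 0.00
      vertex 0.00 0.00 0.00
    endloop
  endfacet
  facet normal 0.0000 0.0000 1.0000
    outer loop
      vertex 0.00 0.00 22.00
      vertex 28.00 0.00 22.00
      vertex 28.00 8.00 22.00
    endloop
  endfacet
  facet normal 0.0000 0.0000 1.0000
    outer loop
      vertex 0.00 0.00 22.00
      vertex 28.00 8.00 22.00
      vertex 9.00 8.00 22.00
    endloop
  endfacet
  facet normal 0.0000 0.0000 1.0000
    outer loop
      vertex 0.00 0.00 22.00
      vertex 9.00 8.00 22.00
      vertex 9.00 24.00 22.00
    endloop
  endfacet
  facet normal 0.0000 0.0000 1.0000
    outer loop
      vertex 0.00 0.00 22.00
      vertex 9.00 24.00 22.00
      vertex 0.00 24.00 22.00
    endloop
  endfacet
  facet normal 0.0000 -1.0000 0.0000
    outer loop
      vertex 0.00 0.00 0.00
      vertex 28.00 0.00 0.00
      vertex 28.00 0.00 22.00
    endloop
  endfacet
  facet normal 0.0000 -1.0000 0.0000
    outer loop
      vertex 0.00 0.00 0.00
      vertex 28.00 0.00 22.00
      vertex 0.00 0.00 22.00
    endloop
  endfacet
  facet normal 1.0000 0.0000 0.0000
    outer loop
      vertex 28.00 0.00 0.00
      vertex 28.00 8.00 0.00
      vertex 28.00 8.00 22.00
    endloop
  endfacet
  facet normal 1.0000 0.0000 0.0000
    outer loop
      vertex 28.00 0.00 0.00
      vertex 28.00 8.00 22.00
      vertex 28.00 0.00 22.00
    endloop
  endfacet
  facet normal 0.0000 1.0000 0.0000
    outer loop
      vertex 28.00 8.00 0.00
      vertex 9.00 8.00 0.00
      vertex 9.00 8.00 22.00
    endloop
  endfacet
  facet normal 0.0000 1.0000 0.0000
    outer loop
      vertex 28.00 8.00 0.00
      vertex 9.00 8.00 22.00
      vertex 28.00 8.00 22.00
    endloop
  endfacet
  facet normal 1.0000 0.0000 0.0000
    outer loop
      vertex 9.00 8.00 0.00
      vertex 9.00 24.00 0.00
      vertex 9.00 24.00 22.00
    endloop
  endfacet
  facet normal 1.0000 0.0000 0.0000
    outer loop
      vertex 9.00 8.00 0.00
      vertex 9.00 24.00 22.00
      vertex 9.00 8.00 22.00
    endloop
  endfacet
  facet normal 0.0000 1.0000 0.0000
    outer loop
      vertex 9.00 24.00 0.00
      vertex 0.00 24.00 0.00
      vertex 0.00 24.00 22.00
    endloop
  endfacet
  facet normal 0.0000 1.0000 0.0000
    outer loop
      vertex 9.00 24.00 0.00
      vertex 0.00 24.00 22.00
      vertex 9.00 24.00 22.00
    endloop
  endfacet
  facet normal -1.0000 0.0000 0.0000
    outer loop
      vertex 0.00 24.00 0.00
      vertex 0.00 0.00 0.00
      vertex 0.00 0.00 22.00
    endloop
  endfacet
  facet normal -1.0000 0.0000 0.0000
    outer loop
      vertex 0.00 24.00 0.00
      vertex 0.00 0.00 22.00
      vertex 0.00 24.00 22.00
    endloop
  endfacet
endsolid part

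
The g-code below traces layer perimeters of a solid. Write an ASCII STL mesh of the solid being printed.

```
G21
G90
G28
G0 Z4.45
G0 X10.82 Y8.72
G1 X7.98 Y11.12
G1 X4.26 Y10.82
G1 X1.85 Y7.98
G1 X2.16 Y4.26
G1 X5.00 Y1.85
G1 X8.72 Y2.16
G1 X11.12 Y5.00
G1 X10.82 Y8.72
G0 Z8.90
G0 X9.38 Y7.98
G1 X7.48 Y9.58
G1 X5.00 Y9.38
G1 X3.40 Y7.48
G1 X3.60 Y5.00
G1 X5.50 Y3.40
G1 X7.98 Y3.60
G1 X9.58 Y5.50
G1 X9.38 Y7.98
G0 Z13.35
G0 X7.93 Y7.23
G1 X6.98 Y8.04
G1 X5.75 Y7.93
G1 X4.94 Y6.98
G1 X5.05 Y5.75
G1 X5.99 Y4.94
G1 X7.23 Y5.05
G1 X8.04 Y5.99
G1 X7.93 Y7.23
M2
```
solid part
  facet normal 0.0000 0.0000 -1.0000
    outer loop
      vertex 3.52 12.26 0.00
      vertex 8.47 12.67 0.00
      vertex 12.26 9.46 0.00
    endloop
  endfacet
  facet normal 0.0000 0.0000 -1.0000
    outer loop
      vertex 0.31 8.47 0.00
      vertex 3.52 12.26 0.00
      vertex 12.26 9.46 0.00
    endloop
  endfacet
  facet normal 0.0000 0.0000 -1.0000
    outer loop
      vertex 0.72 3.52 0.00
      vertex 0.31 8.47 0.00
      vertex 12.26 9.46 0.00
    endloop
  endfacet
  facet normal 0.0000 0.0000 -1.0000
    outer loop
      vertex 4.51 0.31 0.00
      vertex 0.72 3.52 0.00
      vertex 12.26 9.46 0.00
    endloop
  endfacet
  facet normal 0.0000 0.0000 -1.0000
    outer loop
      vertex 9.46 0.72 0.00
      vertex 4.51 0.31 0.00
      vertex 12.26 9.46 0.00
    endloop
  endfacet
  facet normal 0.0000 0.0000 -1.0000
    outer loop
      vertex 12.67 4.51 0.00
      vertex 9.46 0.72 0.00
      vertex 12.26 9.46 0.00
    endloop
  endfacet
  facet normal 0.6125 0.7232 0.3192
    outer loop
      vertex 12.26 9.46 0.00
      vertex 8.47 12.67 0.00
      vertex 6.49 6.49 17.80
    endloop
  endfacet
  facet normal -0.0782 0.9445 0.3192
    outer loop
      vertex 8.47 12.67 0.00
      vertex 3.52 12.26 0.00
      vertex 6.49 6.49 17.80
    endloop
  endfacet
  facet normal -0.7232 0.6125 0.3192
    outer loop
      vertex 3.52 12.26 0.00
      vertex 0.31 8.47 0.00
      vertex 6.49 6.49 17.80
    endloop
  endfacet
  facet normal -0.9445 -0.0782 0.3192
    outer loop
      vertex 0.31 8.47 0.00
      vertex 0.72 3.52 0.00
      vertex 6.49 6.49 17.80
    endloop
  endfacet
  facet normal -0.6125 -0.7232 0.3192
    outer loop
      vertex 0.72 3.52 0.00
      vertex 4.51 0.31 0.00
      vertex 6.49 6.49 17.80
    endloop
  endfacet
  facet normal 0.0782 -0.9445 0.3192
    outer loop
      vertex 4.51 0.31 0.00
      vertex 9.46 0.72 0.00
      vertex 6.49 6.49 17.80
    endloop
  endfacet
  facet normal 0.7232 -0.6125 0.3192
    outer loop
      vertex 9.46 0.72 0.00
      vertex 12.67 4.51 0.00
      vertex 6.49 6.49 17.80
    endloop
  endfacet
  facet normal 0.9445 0.0782 0.3192
    outer loop
      vertex 12.67 4.51 0.00
      vertex 12.26 9.46 0.00
      vertex 6.49 6.49 17.80
    endloop
  endfacet
endsolid part

The G0 Z moves step by Δz≈4.45 mm. The G1 loops shrink linearly with z, so the solid tapers from its base footprint up to z≈17.8. Closing with a flat bottom cap and the tapered top and triangulating gives 14 facets — a regular 8-sided pyramid, base circumscribed radius ≈ 6.49 mm, apex at z ≈ 17.8 mm.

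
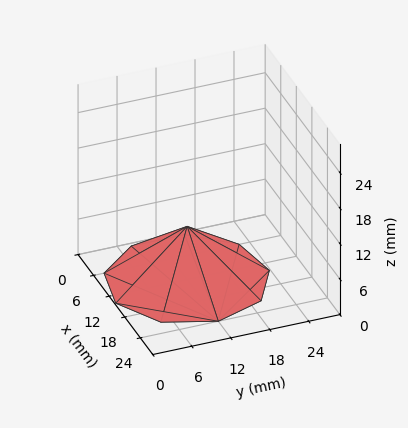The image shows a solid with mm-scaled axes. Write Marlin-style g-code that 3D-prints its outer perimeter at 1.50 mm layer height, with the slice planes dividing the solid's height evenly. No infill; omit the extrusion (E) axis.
Reading the render: the shape is a regular 9-sided pyramid, base circumscribed radius ≈ 12 mm, apex at z ≈ 9 mm (dimensions read to the nearest mm from the axis ticks). For the g-code, the solid's height is divided into equal slices at the stated Δz and each level perimeter traced with G1 moves after a G0 lift.

; perimeter-only toolpath
G21 ; units = mm
G90 ; absolute positioning
G28 ; home
; layer 1
G0 Z1.50
G0 X22.00 Y12.00
G1 X19.66 Y18.43
G1 X13.73 Y21.85
G1 X7.00 Y20.66
G1 X2.60 Y15.42
G1 X2.60 Y8.58
G1 X7.00 Y3.34
G1 X13.73 Y2.15
G1 X19.66 Y5.57
G1 X22.00 Y12.00
; layer 2
G0 Z3.00
G0 X20.00 Y12.00
G1 X18.13 Y17.14
G1 X13.39 Y19.88
G1 X8.00 Y18.93
G1 X4.48 Y14.73
G1 X4.48 Y9.27
G1 X8.00 Y5.07
G1 X13.39 Y4.12
G1 X18.13 Y6.86
G1 X20.00 Y12.00
; layer 3
G0 Z4.50
G0 X18.00 Y12.00
G1 X16.59 Y15.86
G1 X13.04 Y17.91
G1 X9.00 Y17.20
G1 X6.36 Y14.05
G1 X6.36 Y9.95
G1 X9.00 Y6.80
G1 X13.04 Y6.09
G1 X16.59 Y8.14
G1 X18.00 Y12.00
; layer 4
G0 Z6.00
G0 X16.00 Y12.00
G1 X15.06 Y14.57
G1 X12.69 Y15.94
G1 X10.00 Y15.46
G1 X8.24 Y13.37
G1 X8.24 Y10.63
G1 X10.00 Y8.54
G1 X12.69 Y8.06
G1 X15.06 Y9.43
G1 X16.00 Y12.00
; layer 5
G0 Z7.50
G0 X14.00 Y12.00
G1 X13.53 Y13.29
G1 X12.35 Y13.97
G1 X11.00 Y13.73
G1 X10.12 Y12.68
G1 X10.12 Y11.32
G1 X11.00 Y10.27
G1 X12.35 Y10.03
G1 X13.53 Y10.71
G1 X14.00 Y12.00
M2 ; end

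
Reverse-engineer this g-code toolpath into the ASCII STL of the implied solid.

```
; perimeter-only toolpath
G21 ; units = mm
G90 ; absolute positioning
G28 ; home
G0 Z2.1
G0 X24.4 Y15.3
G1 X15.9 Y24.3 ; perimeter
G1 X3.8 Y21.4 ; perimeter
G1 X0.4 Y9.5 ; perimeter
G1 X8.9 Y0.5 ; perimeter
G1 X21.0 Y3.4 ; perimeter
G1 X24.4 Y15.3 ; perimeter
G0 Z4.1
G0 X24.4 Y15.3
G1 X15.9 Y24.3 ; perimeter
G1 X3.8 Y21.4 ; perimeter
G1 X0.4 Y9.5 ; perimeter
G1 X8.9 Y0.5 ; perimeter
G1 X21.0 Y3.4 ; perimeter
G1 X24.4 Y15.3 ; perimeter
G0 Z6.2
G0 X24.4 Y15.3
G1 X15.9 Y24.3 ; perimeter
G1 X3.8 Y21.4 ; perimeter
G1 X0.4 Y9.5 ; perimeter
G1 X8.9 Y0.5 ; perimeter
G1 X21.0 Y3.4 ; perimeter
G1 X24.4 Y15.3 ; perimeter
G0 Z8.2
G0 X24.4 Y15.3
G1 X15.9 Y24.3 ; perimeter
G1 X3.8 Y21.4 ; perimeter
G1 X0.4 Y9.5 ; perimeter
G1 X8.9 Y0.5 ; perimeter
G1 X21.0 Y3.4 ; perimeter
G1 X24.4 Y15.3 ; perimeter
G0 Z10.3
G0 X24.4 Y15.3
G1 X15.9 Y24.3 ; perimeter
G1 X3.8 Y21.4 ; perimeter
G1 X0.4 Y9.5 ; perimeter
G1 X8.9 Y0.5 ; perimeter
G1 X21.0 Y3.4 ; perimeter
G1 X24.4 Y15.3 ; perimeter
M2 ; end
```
solid part
  facet normal 0.0000 0.0000 -1.0000
    outer loop
      vertex 3.8 21.4 0.0
      vertex 15.9 24.3 0.0
      vertex 24.4 15.3 0.0
    endloop
  endfacet
  facet normal 0.0000 0.0000 -1.0000
    outer loop
      vertex 0.4 9.5 0.0
      vertex 3.8 21.4 0.0
      vertex 24.4 15.3 0.0
    endloop
  endfacet
  facet normal 0.0000 0.0000 -1.0000
    outer loop
      vertex 8.9 0.5 0.0
      vertex 0.4 9.5 0.0
      vertex 24.4 15.3 0.0
    endloop
  endfacet
  facet normal 0.0000 0.0000 -1.0000
    outer loop
      vertex 21.0 3.4 0.0
      vertex 8.9 0.5 0.0
      vertex 24.4 15.3 0.0
    endloop
  endfacet
  facet normal 0.0000 0.0000 1.0000
    outer loop
      vertex 24.4 15.3 10.3
      vertex 15.9 24.3 10.3
      vertex 3.8 21.4 10.3
    endloop
  endfacet
  facet normal 0.0000 0.0000 1.0000
    outer loop
      vertex 24.4 15.3 10.3
      vertex 3.8 21.4 10.3
      vertex 0.4 9.5 10.3
    endloop
  endfacet
  facet normal 0.0000 0.0000 1.0000
    outer loop
      vertex 24.4 15.3 10.3
      vertex 0.4 9.5 10.3
      vertex 8.9 0.5 10.3
    endloop
  endfacet
  facet normal 0.0000 0.0000 1.0000
    outer loop
      vertex 24.4 15.3 10.3
      vertex 8.9 0.5 10.3
      vertex 21.0 3.4 10.3
    endloop
  endfacet
  facet normal 0.7270 0.6866 0.0000
    outer loop
      vertex 24.4 15.3 0.0
      vertex 15.9 24.3 0.0
      vertex 15.9 24.3 10.3
    endloop
  endfacet
  facet normal 0.7270 0.6866 0.0000
    outer loop
      vertex 24.4 15.3 0.0
      vertex 15.9 24.3 10.3
      vertex 24.4 15.3 10.3
    endloop
  endfacet
  facet normal -0.2331 0.9725 0.0000
    outer loop
      vertex 15.9 24.3 0.0
      vertex 3.8 21.4 0.0
      vertex 3.8 21.4 10.3
    endloop
  endfacet
  facet normal -0.2331 0.9725 0.0000
    outer loop
      vertex 15.9 24.3 0.0
      vertex 3.8 21.4 10.3
      vertex 15.9 24.3 10.3
    endloop
  endfacet
  facet normal -0.9615 0.2747 0.0000
    outer loop
      vertex 3.8 21.4 0.0
      vertex 0.4 9.5 0.0
      vertex 0.4 9.5 10.3
    endloop
  endfacet
  facet normal -0.9615 0.2747 0.0000
    outer loop
      vertex 3.8 21.4 0.0
      vertex 0.4 9.5 10.3
      vertex 3.8 21.4 10.3
    endloop
  endfacet
  facet normal -0.7270 -0.6866 0.0000
    outer loop
      vertex 0.4 9.5 0.0
      vertex 8.9 0.5 0.0
      vertex 8.9 0.5 10.3
    endloop
  endfacet
  facet normal -0.7270 -0.6866 0.0000
    outer loop
      vertex 0.4 9.5 0.0
      vertex 8.9 0.5 10.3
      vertex 0.4 9.5 10.3
    endloop
  endfacet
  facet normal 0.2331 -0.9725 0.0000
    outer loop
      vertex 8.9 0.5 0.0
      vertex 21.0 3.4 0.0
      vertex 21.0 3.4 10.3
    endloop
  endfacet
  facet normal 0.2331 -0.9725 0.0000
    outer loop
      vertex 8.9 0.5 0.0
      vertex 21.0 3.4 10.3
      vertex 8.9 0.5 10.3
    endloop
  endfacet
  facet normal 0.9615 -0.2747 0.0000
    outer loop
      vertex 21.0 3.4 0.0
      vertex 24.4 15.3 0.0
      vertex 24.4 15.3 10.3
    endloop
  endfacet
  facet normal 0.9615 -0.2747 0.0000
    outer loop
      vertex 21.0 3.4 0.0
      vertex 24.4 15.3 10.3
      vertex 21.0 3.4 10.3
    endloop
  endfacet
endsolid part

The G0 Z moves step by Δz≈2.1 mm. Every layer's G1 loop is the same polygon, so the solid is a straight extrusion of it from z=0 to z≈10.3. Closing with flat bottom and top caps and triangulating gives 20 facets — a regular 6-sided prism (a cylinder approximated with 6 flat sides), circumscribed radius ≈ 12.4 mm, height ≈ 10.3 mm.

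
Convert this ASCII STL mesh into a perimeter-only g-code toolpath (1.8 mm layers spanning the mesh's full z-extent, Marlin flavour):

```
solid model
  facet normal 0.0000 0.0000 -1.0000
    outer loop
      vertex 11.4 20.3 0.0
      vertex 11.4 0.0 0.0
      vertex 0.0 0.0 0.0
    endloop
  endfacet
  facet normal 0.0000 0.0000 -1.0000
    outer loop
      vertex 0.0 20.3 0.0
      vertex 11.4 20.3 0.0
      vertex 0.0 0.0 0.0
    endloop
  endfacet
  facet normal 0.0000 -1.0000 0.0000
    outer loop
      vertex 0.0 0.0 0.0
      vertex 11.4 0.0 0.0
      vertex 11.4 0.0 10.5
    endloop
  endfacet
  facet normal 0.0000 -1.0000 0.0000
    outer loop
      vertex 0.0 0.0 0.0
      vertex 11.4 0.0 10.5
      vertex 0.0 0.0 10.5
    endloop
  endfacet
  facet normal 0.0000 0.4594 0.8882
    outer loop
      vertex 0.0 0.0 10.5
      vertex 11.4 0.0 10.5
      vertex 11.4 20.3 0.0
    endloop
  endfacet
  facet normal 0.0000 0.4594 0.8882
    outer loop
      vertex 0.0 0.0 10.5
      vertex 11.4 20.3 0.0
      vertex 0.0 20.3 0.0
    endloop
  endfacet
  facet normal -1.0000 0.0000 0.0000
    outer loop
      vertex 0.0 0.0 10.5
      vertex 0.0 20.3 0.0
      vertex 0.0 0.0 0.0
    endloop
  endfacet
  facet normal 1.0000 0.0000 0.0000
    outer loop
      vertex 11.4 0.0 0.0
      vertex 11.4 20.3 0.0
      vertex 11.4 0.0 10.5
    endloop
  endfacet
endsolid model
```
; perimeter-only toolpath
G21 ; units = mm
G90 ; absolute positioning
G28 ; home
; layer 1
G0 Z1.8
G0 X0.0 Y0.0
G1 X11.4 Y0.0
G1 X11.4 Y16.9
G1 X0.0 Y16.9
G1 X0.0 Y0.0
; layer 2
G0 Z3.5
G0 X0.0 Y0.0
G1 X11.4 Y0.0
G1 X11.4 Y13.5
G1 X0.0 Y13.5
G1 X0.0 Y0.0
; layer 3
G0 Z5.2
G0 X0.0 Y0.0
G1 X11.4 Y0.0
G1 X11.4 Y10.2
G1 X0.0 Y10.2
G1 X0.0 Y0.0
; layer 4
G0 Z7.0
G0 X0.0 Y0.0
G1 X11.4 Y0.0
G1 X11.4 Y6.8
G1 X0.0 Y6.8
G1 X0.0 Y0.0
; layer 5
G0 Z8.8
G0 X0.0 Y0.0
G1 X11.4 Y0.0
G1 X11.4 Y3.4
G1 X0.0 Y3.4
G1 X0.0 Y0.0
M2 ; end

The solid is a wedge (ramp): 11.4 × 20.3 mm base, rising to 10.5 mm along the y=0 edge and sloping linearly to z=0 at y=20.3. Slicing at Δz = 1.8 mm — 6 equal slices spanning the solid's height, so layer i sits at z = i·h/6 — gives 5 non-empty perimeters. Each is a 4-segment closed polygon; G0 lifts to the layer z and rapids to the start vertex, then G1 traces the edges. The cross-section shrinks linearly with z (the slice at the apex is degenerate and omitted).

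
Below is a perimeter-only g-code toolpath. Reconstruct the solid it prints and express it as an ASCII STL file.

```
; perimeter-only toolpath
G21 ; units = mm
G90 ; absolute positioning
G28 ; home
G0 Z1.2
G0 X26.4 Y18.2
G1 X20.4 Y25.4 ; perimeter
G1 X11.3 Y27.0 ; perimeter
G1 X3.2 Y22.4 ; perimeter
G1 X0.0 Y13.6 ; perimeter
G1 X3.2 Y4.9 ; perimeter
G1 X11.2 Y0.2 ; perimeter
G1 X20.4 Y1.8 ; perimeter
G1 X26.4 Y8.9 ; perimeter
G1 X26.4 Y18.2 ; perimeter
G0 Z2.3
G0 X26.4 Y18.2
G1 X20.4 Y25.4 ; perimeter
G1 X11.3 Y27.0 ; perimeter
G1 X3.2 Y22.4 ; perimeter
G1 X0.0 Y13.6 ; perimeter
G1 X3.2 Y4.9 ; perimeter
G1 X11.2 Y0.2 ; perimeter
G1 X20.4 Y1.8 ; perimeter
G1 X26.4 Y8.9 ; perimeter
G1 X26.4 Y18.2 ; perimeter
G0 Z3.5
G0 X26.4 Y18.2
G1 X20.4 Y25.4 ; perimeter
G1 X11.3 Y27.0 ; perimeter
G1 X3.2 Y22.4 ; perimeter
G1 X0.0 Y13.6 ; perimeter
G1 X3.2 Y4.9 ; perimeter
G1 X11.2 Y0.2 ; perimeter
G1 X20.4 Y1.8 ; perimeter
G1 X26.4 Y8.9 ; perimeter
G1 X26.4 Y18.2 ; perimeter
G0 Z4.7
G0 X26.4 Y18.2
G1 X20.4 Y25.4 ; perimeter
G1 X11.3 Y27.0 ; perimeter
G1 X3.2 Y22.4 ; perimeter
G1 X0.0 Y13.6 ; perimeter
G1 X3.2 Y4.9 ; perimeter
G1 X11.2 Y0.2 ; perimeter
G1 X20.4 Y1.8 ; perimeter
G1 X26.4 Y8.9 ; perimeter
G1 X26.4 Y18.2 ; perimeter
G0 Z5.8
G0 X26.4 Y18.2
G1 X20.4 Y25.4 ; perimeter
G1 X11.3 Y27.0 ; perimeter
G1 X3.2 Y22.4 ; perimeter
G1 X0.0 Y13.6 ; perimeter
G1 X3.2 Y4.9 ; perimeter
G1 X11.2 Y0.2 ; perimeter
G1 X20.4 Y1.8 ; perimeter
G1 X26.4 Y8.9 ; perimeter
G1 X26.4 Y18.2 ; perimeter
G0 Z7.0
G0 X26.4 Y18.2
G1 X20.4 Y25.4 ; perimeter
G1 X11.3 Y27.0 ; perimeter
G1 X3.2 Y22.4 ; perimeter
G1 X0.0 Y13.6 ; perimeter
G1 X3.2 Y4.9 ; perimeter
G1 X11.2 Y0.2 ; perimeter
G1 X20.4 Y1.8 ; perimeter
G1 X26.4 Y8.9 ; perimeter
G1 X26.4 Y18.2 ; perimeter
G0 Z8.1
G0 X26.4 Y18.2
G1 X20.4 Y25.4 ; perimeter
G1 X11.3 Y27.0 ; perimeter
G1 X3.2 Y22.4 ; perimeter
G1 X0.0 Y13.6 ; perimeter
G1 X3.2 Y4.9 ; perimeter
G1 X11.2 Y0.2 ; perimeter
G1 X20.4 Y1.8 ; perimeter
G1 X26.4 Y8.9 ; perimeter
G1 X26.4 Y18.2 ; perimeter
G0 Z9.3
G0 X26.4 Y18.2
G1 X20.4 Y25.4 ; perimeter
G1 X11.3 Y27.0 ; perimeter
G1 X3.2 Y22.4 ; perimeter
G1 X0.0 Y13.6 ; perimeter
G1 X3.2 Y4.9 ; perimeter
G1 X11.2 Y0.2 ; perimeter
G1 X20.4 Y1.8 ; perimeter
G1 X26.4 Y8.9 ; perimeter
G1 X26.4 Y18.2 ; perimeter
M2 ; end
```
solid part
  facet normal 0.0000 0.0000 -1.0000
    outer loop
      vertex 11.3 27.0 0.0
      vertex 20.4 25.4 0.0
      vertex 26.4 18.2 0.0
    endloop
  endfacet
  facet normal 0.0000 0.0000 -1.0000
    outer loop
      vertex 3.2 22.4 0.0
      vertex 11.3 27.0 0.0
      vertex 26.4 18.2 0.0
    endloop
  endfacet
  facet normal 0.0000 0.0000 -1.0000
    outer loop
      vertex 0.0 13.6 0.0
      vertex 3.2 22.4 0.0
      vertex 26.4 18.2 0.0
    endloop
  endfacet
  facet normal 0.0000 0.0000 -1.0000
    outer loop
      vertex 3.2 4.9 0.0
      vertex 0.0 13.6 0.0
      vertex 26.4 18.2 0.0
    endloop
  endfacet
  facet normal 0.0000 0.0000 -1.0000
    outer loop
      vertex 11.2 0.2 0.0
      vertex 3.2 4.9 0.0
      vertex 26.4 18.2 0.0
    endloop
  endfacet
  facet normal 0.0000 0.0000 -1.0000
    outer loop
      vertex 20.4 1.8 0.0
      vertex 11.2 0.2 0.0
      vertex 26.4 18.2 0.0
    endloop
  endfacet
  facet normal 0.0000 0.0000 -1.0000
    outer loop
      vertex 26.4 8.9 0.0
      vertex 20.4 1.8 0.0
      vertex 26.4 18.2 0.0
    endloop
  endfacet
  facet normal 0.0000 0.0000 1.0000
    outer loop
      vertex 26.4 18.2 9.3
      vertex 20.4 25.4 9.3
      vertex 11.3 27.0 9.3
    endloop
  endfacet
  facet normal 0.0000 0.0000 1.0000
    outer loop
      vertex 26.4 18.2 9.3
      vertex 11.3 27.0 9.3
      vertex 3.2 22.4 9.3
    endloop
  endfacet
  facet normal 0.0000 0.0000 1.0000
    outer loop
      vertex 26.4 18.2 9.3
      vertex 3.2 22.4 9.3
      vertex 0.0 13.6 9.3
    endloop
  endfacet
  facet normal 0.0000 0.0000 1.0000
    outer loop
      vertex 26.4 18.2 9.3
      vertex 0.0 13.6 9.3
      vertex 3.2 4.9 9.3
    endloop
  endfacet
  facet normal 0.0000 0.0000 1.0000
    outer loop
      vertex 26.4 18.2 9.3
      vertex 3.2 4.9 9.3
      vertex 11.2 0.2 9.3
    endloop
  endfacet
  facet normal 0.0000 0.0000 1.0000
    outer loop
      vertex 26.4 18.2 9.3
      vertex 11.2 0.2 9.3
      vertex 20.4 1.8 9.3
    endloop
  endfacet
  facet normal 0.0000 0.0000 1.0000
    outer loop
      vertex 26.4 18.2 9.3
      vertex 20.4 1.8 9.3
      vertex 26.4 8.9 9.3
    endloop
  endfacet
  facet normal 0.7682 0.6402 0.0000
    outer loop
      vertex 26.4 18.2 0.0
      vertex 20.4 25.4 0.0
      vertex 20.4 25.4 9.3
    endloop
  endfacet
  facet normal 0.7682 0.6402 0.0000
    outer loop
      vertex 26.4 18.2 0.0
      vertex 20.4 25.4 9.3
      vertex 26.4 18.2 9.3
    endloop
  endfacet
  facet normal 0.1732 0.9849 0.0000
    outer loop
      vertex 20.4 25.4 0.0
      vertex 11.3 27.0 0.0
      vertex 11.3 27.0 9.3
    endloop
  endfacet
  facet normal 0.1732 0.9849 0.0000
    outer loop
      vertex 20.4 25.4 0.0
      vertex 11.3 27.0 9.3
      vertex 20.4 25.4 9.3
    endloop
  endfacet
  facet normal -0.4938 0.8696 0.0000
    outer loop
      vertex 11.3 27.0 0.0
      vertex 3.2 22.4 0.0
      vertex 3.2 22.4 9.3
    endloop
  endfacet
  facet normal -0.4938 0.8696 0.0000
    outer loop
      vertex 11.3 27.0 0.0
      vertex 3.2 22.4 9.3
      vertex 11.3 27.0 9.3
    endloop
  endfacet
  facet normal -0.9398 0.3417 0.0000
    outer loop
      vertex 3.2 22.4 0.0
      vertex 0.0 13.6 0.0
      vertex 0.0 13.6 9.3
    endloop
  endfacet
  facet normal -0.9398 0.3417 0.0000
    outer loop
      vertex 3.2 22.4 0.0
      vertex 0.0 13.6 9.3
      vertex 3.2 22.4 9.3
    endloop
  endfacet
  facet normal -0.9385 -0.3452 0.0000
    outer loop
      vertex 0.0 13.6 0.0
      vertex 3.2 4.9 0.0
      vertex 3.2 4.9 9.3
    endloop
  endfacet
  facet normal -0.9385 -0.3452 0.0000
    outer loop
      vertex 0.0 13.6 0.0
      vertex 3.2 4.9 9.3
      vertex 0.0 13.6 9.3
    endloop
  endfacet
  facet normal -0.5065 -0.8622 0.0000
    outer loop
      vertex 3.2 4.9 0.0
      vertex 11.2 0.2 0.0
      vertex 11.2 0.2 9.3
    endloop
  endfacet
  facet normal -0.5065 -0.8622 0.0000
    outer loop
      vertex 3.2 4.9 0.0
      vertex 11.2 0.2 9.3
      vertex 3.2 4.9 9.3
    endloop
  endfacet
  facet normal 0.1713 -0.9852 0.0000
    outer loop
      vertex 11.2 0.2 0.0
      vertex 20.4 1.8 0.0
      vertex 20.4 1.8 9.3
    endloop
  endfacet
  facet normal 0.1713 -0.9852 0.0000
    outer loop
      vertex 11.2 0.2 0.0
      vertex 20.4 1.8 9.3
      vertex 11.2 0.2 9.3
    endloop
  endfacet
  facet normal 0.7638 -0.6455 0.0000
    outer loop
      vertex 20.4 1.8 0.0
      vertex 26.4 8.9 0.0
      vertex 26.4 8.9 9.3
    endloop
  endfacet
  facet normal 0.7638 -0.6455 0.0000
    outer loop
      vertex 20.4 1.8 0.0
      vertex 26.4 8.9 9.3
      vertex 20.4 1.8 9.3
    endloop
  endfacet
  facet normal 1.0000 0.0000 0.0000
    outer loop
      vertex 26.4 8.9 0.0
      vertex 26.4 18.2 0.0
      vertex 26.4 18.2 9.3
    endloop
  endfacet
  facet normal 1.0000 0.0000 0.0000
    outer loop
      vertex 26.4 8.9 0.0
      vertex 26.4 18.2 9.3
      vertex 26.4 8.9 9.3
    endloop
  endfacet
endsolid part

The G0 Z moves step by Δz≈1.2 mm. Every layer's G1 loop is the same polygon, so the solid is a straight extrusion of it from z=0 to z≈9.3. Closing with flat bottom and top caps and triangulating gives 32 facets — a regular 9-sided prism (a cylinder approximated with 9 flat sides), circumscribed radius ≈ 13.6 mm, height ≈ 9.3 mm.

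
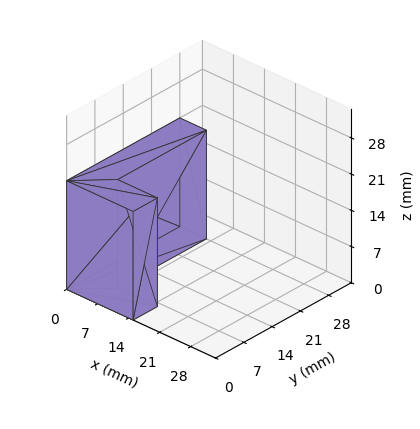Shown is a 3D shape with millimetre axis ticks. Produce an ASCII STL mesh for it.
Reading the render: the shape is an L-shaped prism: outer 15 × 28 mm, arm thicknesses ≈ 6 mm (horizontal) and 6 mm (vertical), extruded 21 mm in z (dimensions read to the nearest mm from the axis ticks). For the STL, each face is triangulated and given an outward normal.

solid part
  facet normal 0.0000 0.0000 -1.0000
    outer loop
      vertex 15.00 6.00 0.00
      vertex 15.00 0.00 0.00
      vertex 0.00 0.00 0.00
    endloop
  endfacet
  facet normal 0.0000 0.0000 -1.0000
    outer loop
      vertex 6.00 6.00 0.00
      vertex 15.00 6.00 0.00
      vertex 0.00 0.00 0.00
    endloop
  endfacet
  facet normal 0.0000 0.0000 -1.0000
    outer loop
      vertex 6.00 28.00 0.00
      vertex 6.00 6.00 0.00
      vertex 0.00 0.00 0.00
    endloop
  endfacet
  facet normal 0.0000 0.0000 -1.0000
    outer loop
      vertex 0.00 28.00 0.00
      vertex 6.00 28.00 0.00
      vertex 0.00 0.00 0.00
    endloop
  endfacet
  facet normal 0.0000 0.0000 1.0000
    outer loop
      vertex 0.00 0.00 21.00
      vertex 15.00 0.00 21.00
      vertex 15.00 6.00 21.00
    endloop
  endfacet
  facet normal 0.0000 0.0000 1.0000
    outer loop
      vertex 0.00 0.00 21.00
      vertex 15.00 6.00 21.00
      vertex 6.00 6.00 21.00
    endloop
  endfacet
  facet normal 0.0000 0.0000 1.0000
    outer loop
      vertex 0.00 0.00 21.00
      vertex 6.00 6.00 21.00
      vertex 6.00 28.00 21.00
    endloop
  endfacet
  facet normal 0.0000 0.0000 1.0000
    outer loop
      vertex 0.00 0.00 21.00
      vertex 6.00 28.00 21.00
      vertex 0.00 28.00 21.00
    endloop
  endfacet
  facet normal 0.0000 -1.0000 0.0000
    outer loop
      vertex 0.00 0.00 0.00
      vertex 15.00 0.00 0.00
      vertex 15.00 0.00 21.00
    endloop
  endfacet
  facet normal 0.0000 -1.0000 0.0000
    outer loop
      vertex 0.00 0.00 0.00
      vertex 15.00 0.00 21.00
      vertex 0.00 0.00 21.00
    endloop
  endfacet
  facet normal 1.0000 0.0000 0.0000
    outer loop
      vertex 15.00 0.00 0.00
      vertex 15.00 6.00 0.00
      vertex 15.00 6.00 21.00
    endloop
  endfacet
  facet normal 1.0000 0.0000 0.0000
    outer loop
      vertex 15.00 0.00 0.00
      vertex 15.00 6.00 21.00
      vertex 15.00 0.00 21.00
    endloop
  endfacet
  facet normal 0.0000 1.0000 0.0000
    outer loop
      vertex 15.00 6.00 0.00
      vertex 6.00 6.00 0.00
      vertex 6.00 6.00 21.00
    endloop
  endfacet
  facet normal 0.0000 1.0000 0.0000
    outer loop
      vertex 15.00 6.00 0.00
      vertex 6.00 6.00 21.00
      vertex 15.00 6.00 21.00
    endloop
  endfacet
  facet normal 1.0000 0.0000 0.0000
    outer loop
      vertex 6.00 6.00 0.00
      vertex 6.00 28.00 0.00
      vertex 6.00 28.00 21.00
    endloop
  endfacet
  facet normal 1.0000 0.0000 0.0000
    outer loop
      vertex 6.00 6.00 0.00
      vertex 6.00 28.00 21.00
      vertex 6.00 6.00 21.00
    endloop
  endfacet
  facet normal 0.0000 1.0000 0.0000
    outer loop
      vertex 6.00 28.00 0.00
      vertex 0.00 28.00 0.00
      vertex 0.00 28.00 21.00
    endloop
  endfacet
  facet normal 0.0000 1.0000 0.0000
    outer loop
      vertex 6.00 28.00 0.00
      vertex 0.00 28.00 21.00
      vertex 6.00 28.00 21.00
    endloop
  endfacet
  facet normal -1.0000 0.0000 0.0000
    outer loop
      vertex 0.00 28.00 0.00
      vertex 0.00 0.00 0.00
      vertex 0.00 0.00 21.00
    endloop
  endfacet
  facet normal -1.0000 0.0000 0.0000
    outer loop
      vertex 0.00 28.00 0.00
      vertex 0.00 0.00 21.00
      vertex 0.00 28.00 21.00
    endloop
  endfacet
endsolid part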